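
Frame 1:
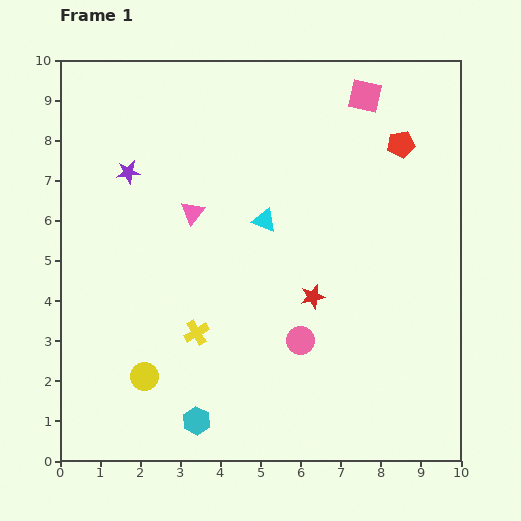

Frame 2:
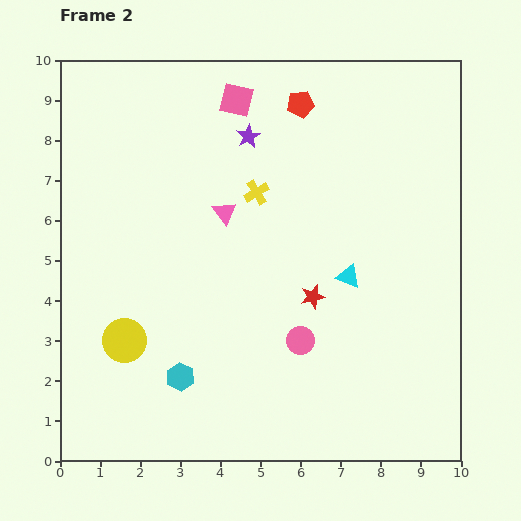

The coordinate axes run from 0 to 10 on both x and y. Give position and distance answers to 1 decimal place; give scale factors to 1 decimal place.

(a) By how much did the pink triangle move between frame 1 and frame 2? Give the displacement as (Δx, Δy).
(0.8, 0.0)

The pink triangle was at (3.3, 6.2) in frame 1 and (4.1, 6.2) in frame 2.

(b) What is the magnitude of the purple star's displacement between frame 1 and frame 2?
3.1

The purple star moved from (1.7, 7.2) to (4.7, 8.1), a distance of √(3.0² + 0.9²) ≈ 3.1.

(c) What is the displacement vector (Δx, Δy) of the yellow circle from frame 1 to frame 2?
(-0.5, 0.9)

The yellow circle was at (2.1, 2.1) in frame 1 and (1.6, 3.0) in frame 2.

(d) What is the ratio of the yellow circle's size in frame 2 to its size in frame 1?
1.5×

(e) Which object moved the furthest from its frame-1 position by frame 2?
the yellow cross

(moved 3.8; next 3.2)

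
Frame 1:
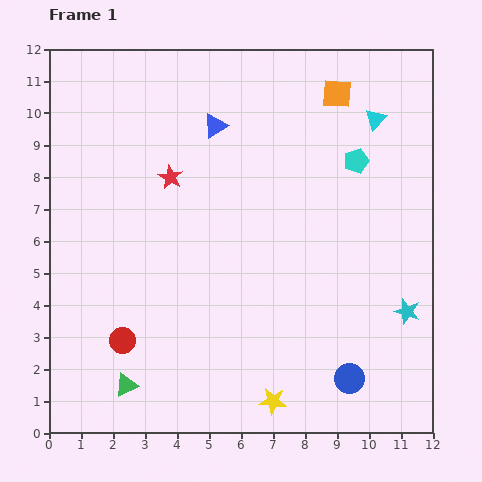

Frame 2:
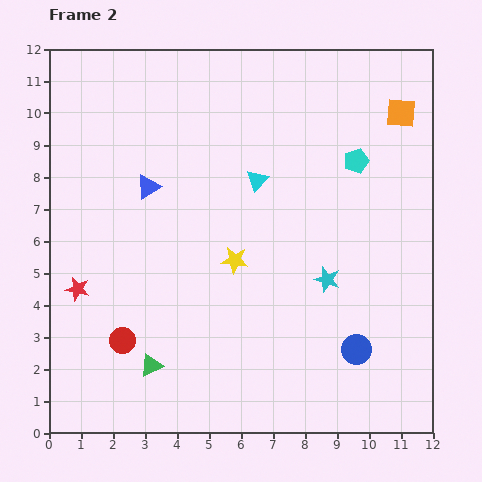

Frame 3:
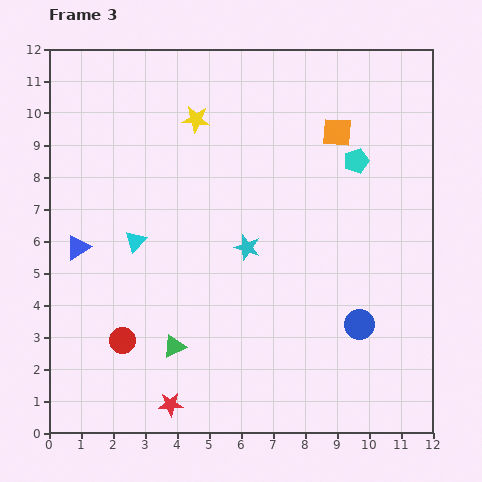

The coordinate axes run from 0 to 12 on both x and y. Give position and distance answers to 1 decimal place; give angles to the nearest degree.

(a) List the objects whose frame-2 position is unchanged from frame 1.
the cyan pentagon, the red circle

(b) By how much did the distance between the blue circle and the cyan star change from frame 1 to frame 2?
-0.4

Distance in frame 1: 2.8. Distance in frame 2: 2.4.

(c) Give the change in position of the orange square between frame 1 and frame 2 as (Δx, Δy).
(2.0, -0.6)

The orange square was at (9.0, 10.6) in frame 1 and (11.0, 10.0) in frame 2.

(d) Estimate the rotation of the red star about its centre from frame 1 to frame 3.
31° counter-clockwise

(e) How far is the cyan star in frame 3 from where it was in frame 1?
5.4

The cyan star moved from (11.2, 3.8) to (6.2, 5.8), a distance of √(5.0² + 2.0²) ≈ 5.4.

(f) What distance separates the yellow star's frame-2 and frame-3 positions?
4.6

The yellow star moved from (5.8, 5.4) to (4.6, 9.8), a distance of √(1.2² + 4.4²) ≈ 4.6.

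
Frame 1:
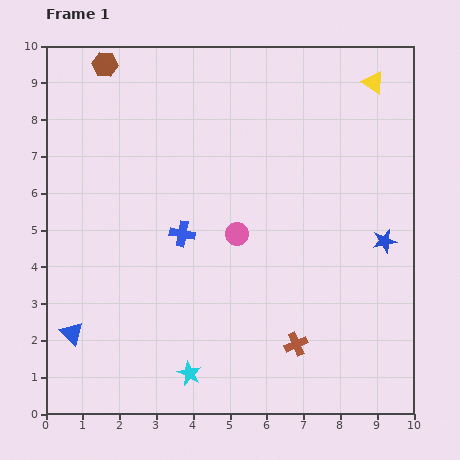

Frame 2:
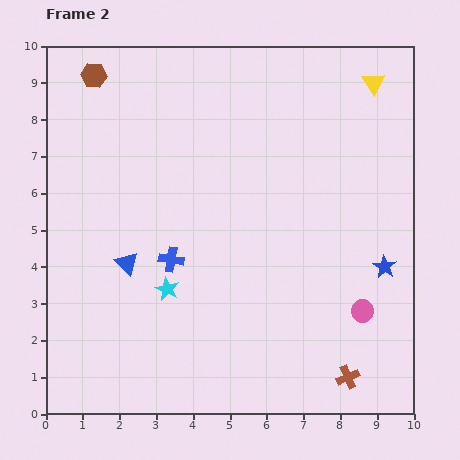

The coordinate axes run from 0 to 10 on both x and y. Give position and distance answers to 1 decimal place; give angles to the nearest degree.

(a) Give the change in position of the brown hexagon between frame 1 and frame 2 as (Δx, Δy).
(-0.3, -0.3)

The brown hexagon was at (1.6, 9.5) in frame 1 and (1.3, 9.2) in frame 2.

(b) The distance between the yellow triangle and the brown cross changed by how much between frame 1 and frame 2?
+0.6

Distance in frame 1: 7.4. Distance in frame 2: 8.0.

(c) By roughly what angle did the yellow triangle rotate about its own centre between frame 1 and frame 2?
24° clockwise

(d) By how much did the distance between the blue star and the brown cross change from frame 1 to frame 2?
-0.5

Distance in frame 1: 3.7. Distance in frame 2: 3.2.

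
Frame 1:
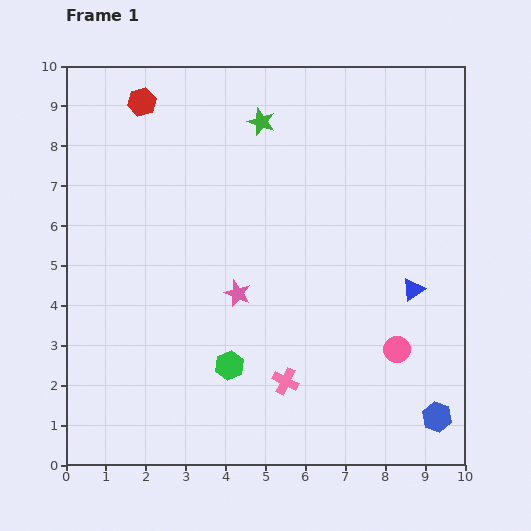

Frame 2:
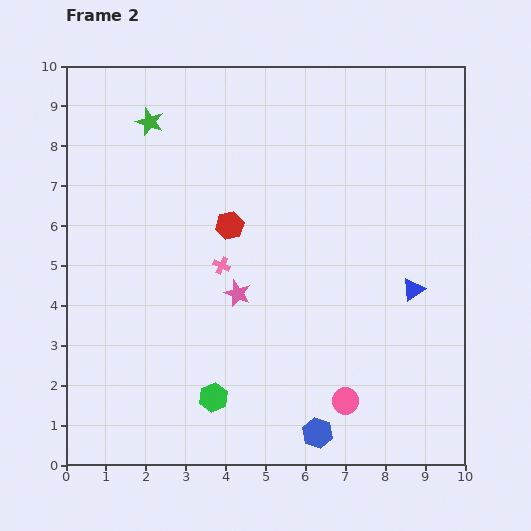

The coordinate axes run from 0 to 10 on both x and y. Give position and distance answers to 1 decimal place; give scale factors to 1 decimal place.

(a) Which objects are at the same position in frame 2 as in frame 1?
the pink star, the blue triangle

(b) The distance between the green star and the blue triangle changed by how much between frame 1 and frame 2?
+2.1

Distance in frame 1: 5.7. Distance in frame 2: 7.8.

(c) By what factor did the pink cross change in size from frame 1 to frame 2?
0.6×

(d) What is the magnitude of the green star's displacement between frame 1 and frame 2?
2.8

The green star moved from (4.9, 8.6) to (2.1, 8.6), a distance of √(2.8² + 0.0²) ≈ 2.8.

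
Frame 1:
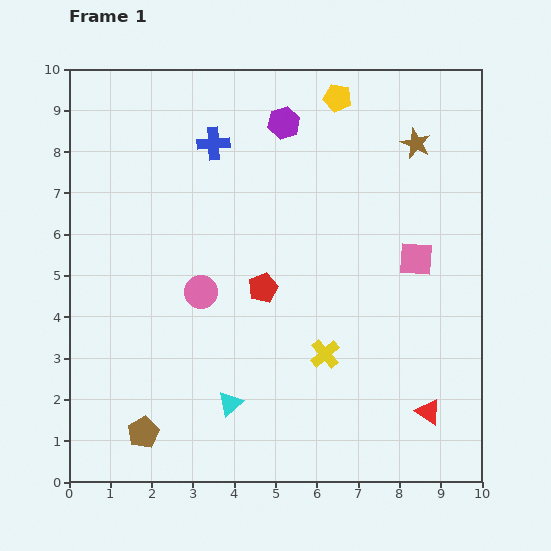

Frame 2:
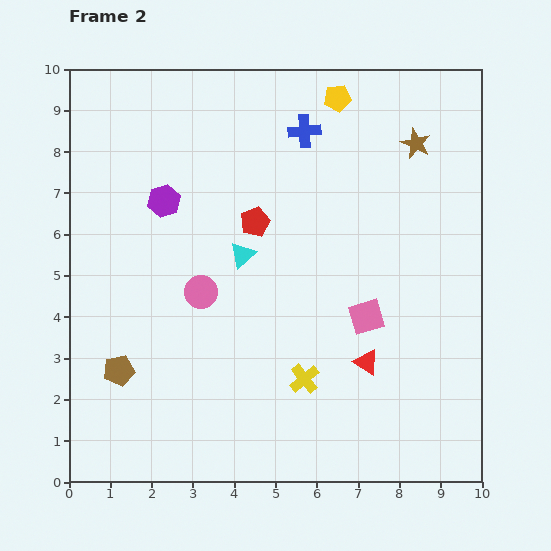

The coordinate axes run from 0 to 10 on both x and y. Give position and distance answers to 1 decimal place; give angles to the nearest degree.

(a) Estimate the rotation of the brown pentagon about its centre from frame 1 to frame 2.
17° clockwise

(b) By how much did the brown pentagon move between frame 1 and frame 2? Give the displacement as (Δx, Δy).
(-0.6, 1.5)

The brown pentagon was at (1.8, 1.2) in frame 1 and (1.2, 2.7) in frame 2.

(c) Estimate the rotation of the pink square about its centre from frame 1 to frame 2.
22° counter-clockwise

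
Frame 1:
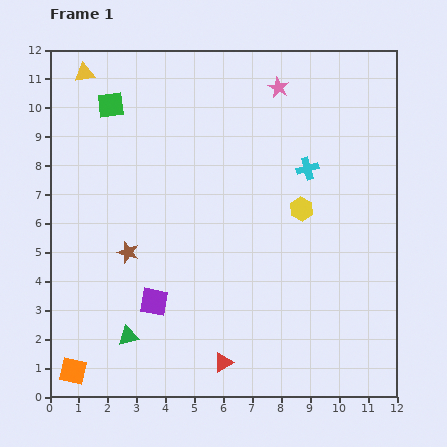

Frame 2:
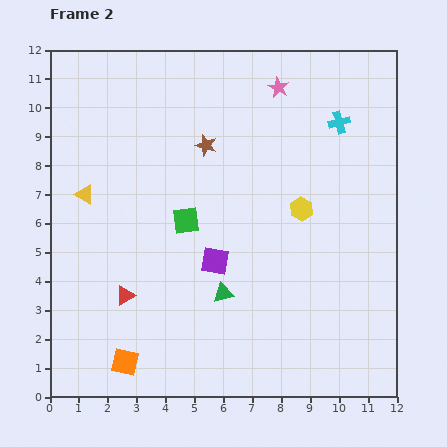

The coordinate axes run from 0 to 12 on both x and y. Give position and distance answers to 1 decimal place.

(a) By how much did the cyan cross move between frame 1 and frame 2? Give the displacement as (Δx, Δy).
(1.1, 1.6)

The cyan cross was at (8.9, 7.9) in frame 1 and (10.0, 9.5) in frame 2.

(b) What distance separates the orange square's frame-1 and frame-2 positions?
1.8

The orange square moved from (0.8, 0.9) to (2.6, 1.2), a distance of √(1.8² + 0.3²) ≈ 1.8.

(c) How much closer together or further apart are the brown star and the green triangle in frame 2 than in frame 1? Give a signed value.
+2.2

Distance in frame 1: 2.9. Distance in frame 2: 5.1.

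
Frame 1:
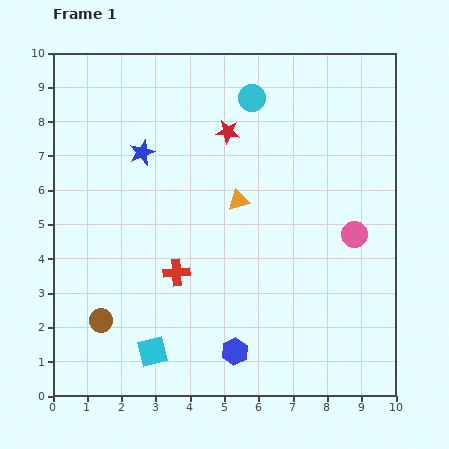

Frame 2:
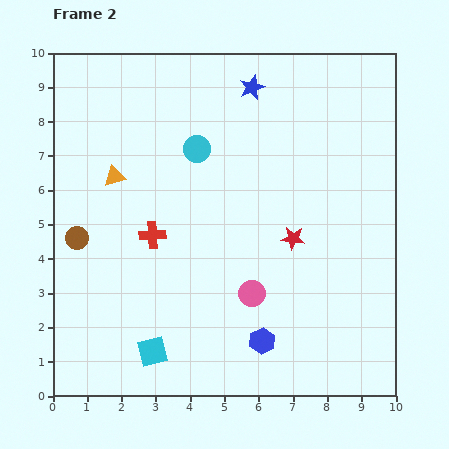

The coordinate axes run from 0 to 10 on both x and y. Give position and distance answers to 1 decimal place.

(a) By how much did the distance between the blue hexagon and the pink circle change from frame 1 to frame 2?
-3.5

Distance in frame 1: 4.9. Distance in frame 2: 1.4.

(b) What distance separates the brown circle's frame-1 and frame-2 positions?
2.5

The brown circle moved from (1.4, 2.2) to (0.7, 4.6), a distance of √(0.7² + 2.4²) ≈ 2.5.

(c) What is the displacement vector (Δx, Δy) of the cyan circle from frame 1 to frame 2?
(-1.6, -1.5)

The cyan circle was at (5.8, 8.7) in frame 1 and (4.2, 7.2) in frame 2.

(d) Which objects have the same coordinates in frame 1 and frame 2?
the cyan square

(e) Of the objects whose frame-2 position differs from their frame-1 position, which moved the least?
the blue hexagon

(moved 0.9)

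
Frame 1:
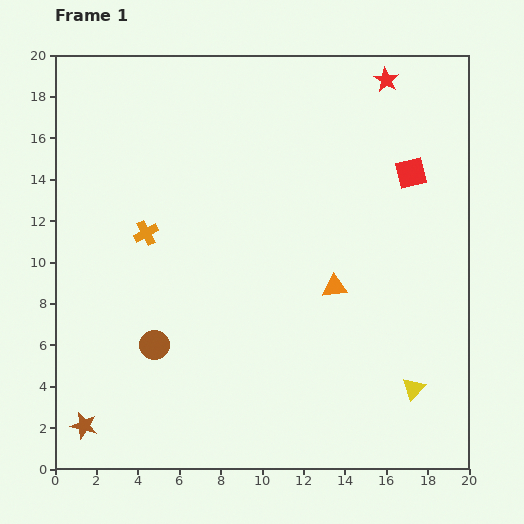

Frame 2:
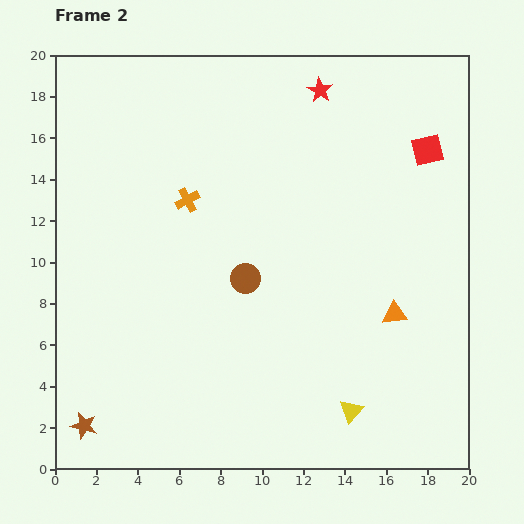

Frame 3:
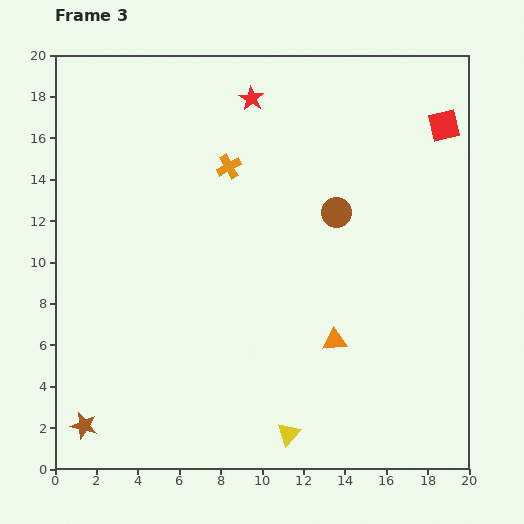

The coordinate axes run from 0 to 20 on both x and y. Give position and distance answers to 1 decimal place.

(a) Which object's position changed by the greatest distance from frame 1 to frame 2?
the brown circle

(moved 5.4; next 3.2)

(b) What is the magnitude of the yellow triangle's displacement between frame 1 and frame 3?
6.4

The yellow triangle moved from (17.3, 3.9) to (11.3, 1.7), a distance of √(6.0² + 2.2²) ≈ 6.4.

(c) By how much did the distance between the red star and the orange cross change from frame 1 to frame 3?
-10.3

Distance in frame 1: 13.8. Distance in frame 3: 3.5.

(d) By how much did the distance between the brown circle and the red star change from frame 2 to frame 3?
-2.9

Distance in frame 2: 9.8. Distance in frame 3: 6.9.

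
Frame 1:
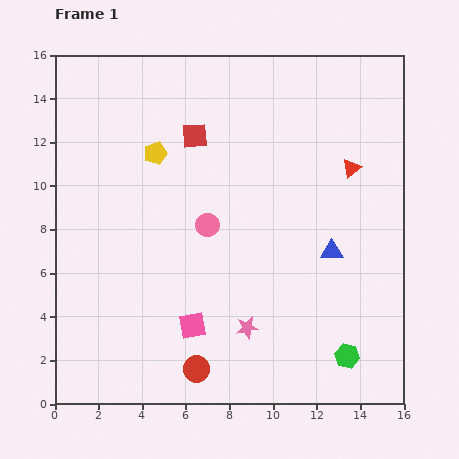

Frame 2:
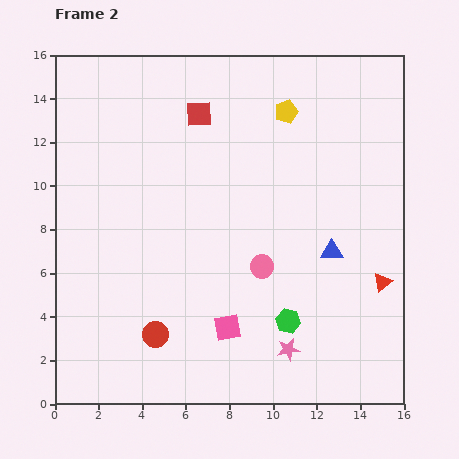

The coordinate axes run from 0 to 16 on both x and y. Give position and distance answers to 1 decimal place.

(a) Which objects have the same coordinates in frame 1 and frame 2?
the blue triangle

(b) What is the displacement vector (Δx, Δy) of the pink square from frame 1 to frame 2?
(1.6, -0.1)

The pink square was at (6.3, 3.6) in frame 1 and (7.9, 3.5) in frame 2.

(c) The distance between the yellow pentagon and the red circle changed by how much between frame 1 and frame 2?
+1.7

Distance in frame 1: 10.1. Distance in frame 2: 11.8.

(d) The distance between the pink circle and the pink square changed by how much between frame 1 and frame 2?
-1.5

Distance in frame 1: 4.7. Distance in frame 2: 3.2.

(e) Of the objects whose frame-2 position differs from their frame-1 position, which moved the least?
the red square

(moved 1.0)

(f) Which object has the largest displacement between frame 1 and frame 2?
the yellow pentagon

(moved 6.3; next 5.4)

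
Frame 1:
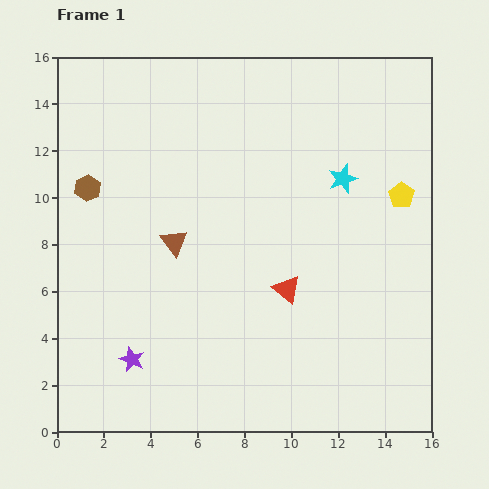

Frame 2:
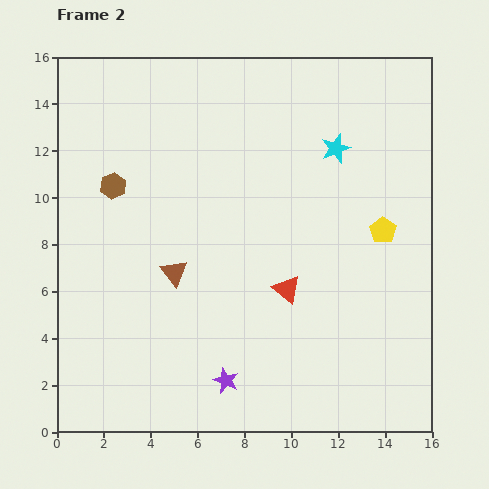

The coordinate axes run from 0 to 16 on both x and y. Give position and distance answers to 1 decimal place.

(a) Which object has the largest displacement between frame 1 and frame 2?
the purple star

(moved 4.1; next 1.7)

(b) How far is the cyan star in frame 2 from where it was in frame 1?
1.3

The cyan star moved from (12.2, 10.8) to (11.9, 12.1), a distance of √(0.3² + 1.3²) ≈ 1.3.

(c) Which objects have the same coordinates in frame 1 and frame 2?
the red triangle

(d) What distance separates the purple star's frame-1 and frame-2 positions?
4.1

The purple star moved from (3.2, 3.1) to (7.2, 2.2), a distance of √(4.0² + 0.9²) ≈ 4.1.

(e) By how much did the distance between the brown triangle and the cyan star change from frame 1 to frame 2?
+1.0

Distance in frame 1: 7.7. Distance in frame 2: 8.7.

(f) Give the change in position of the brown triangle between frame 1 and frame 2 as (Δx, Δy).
(0.0, -1.3)

The brown triangle was at (5.0, 8.1) in frame 1 and (5.0, 6.8) in frame 2.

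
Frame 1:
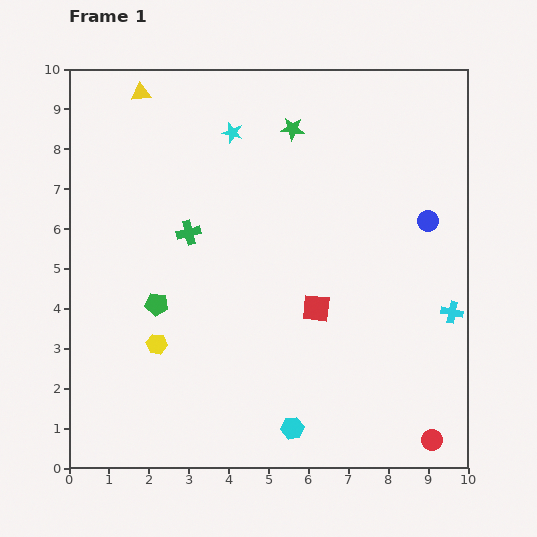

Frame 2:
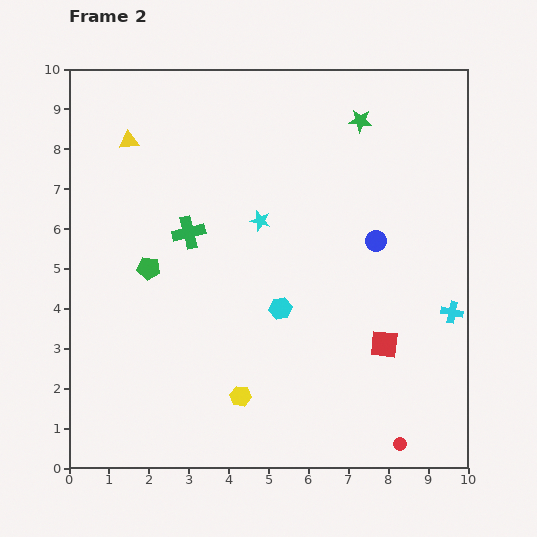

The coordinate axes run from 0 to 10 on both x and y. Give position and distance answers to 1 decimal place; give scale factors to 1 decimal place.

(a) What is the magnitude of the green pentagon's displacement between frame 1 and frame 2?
0.9

The green pentagon moved from (2.2, 4.1) to (2.0, 5.0), a distance of √(0.2² + 0.9²) ≈ 0.9.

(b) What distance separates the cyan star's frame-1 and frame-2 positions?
2.3

The cyan star moved from (4.1, 8.4) to (4.8, 6.2), a distance of √(0.7² + 2.2²) ≈ 2.3.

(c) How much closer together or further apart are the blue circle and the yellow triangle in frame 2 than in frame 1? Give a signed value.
-1.2

Distance in frame 1: 7.9. Distance in frame 2: 6.7.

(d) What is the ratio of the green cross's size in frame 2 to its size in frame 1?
1.3×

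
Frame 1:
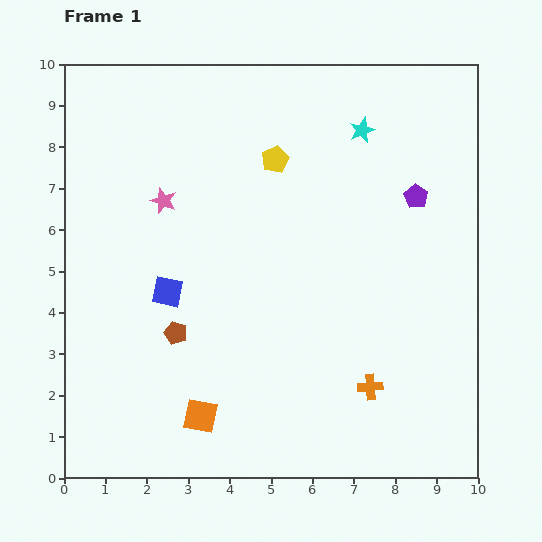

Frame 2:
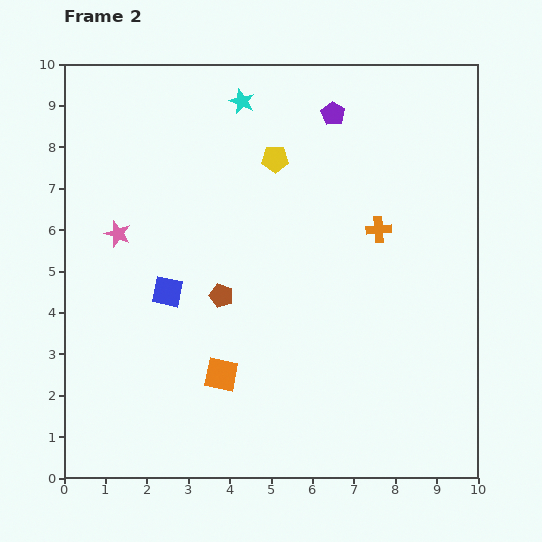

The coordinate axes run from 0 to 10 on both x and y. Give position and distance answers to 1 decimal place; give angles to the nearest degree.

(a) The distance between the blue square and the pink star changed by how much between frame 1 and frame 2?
-0.4

Distance in frame 1: 2.2. Distance in frame 2: 1.8.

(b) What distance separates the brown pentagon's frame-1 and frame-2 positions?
1.4

The brown pentagon moved from (2.7, 3.5) to (3.8, 4.4), a distance of √(1.1² + 0.9²) ≈ 1.4.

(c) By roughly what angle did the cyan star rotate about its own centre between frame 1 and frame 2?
27° counter-clockwise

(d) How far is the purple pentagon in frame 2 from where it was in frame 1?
2.8

The purple pentagon moved from (8.5, 6.8) to (6.5, 8.8), a distance of √(2.0² + 2.0²) ≈ 2.8.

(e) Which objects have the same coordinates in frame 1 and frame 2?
the blue square, the yellow pentagon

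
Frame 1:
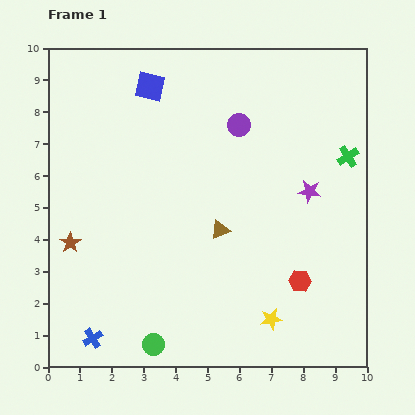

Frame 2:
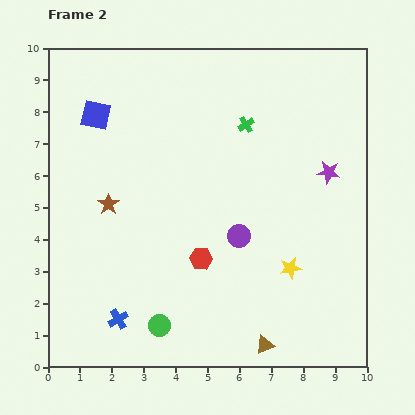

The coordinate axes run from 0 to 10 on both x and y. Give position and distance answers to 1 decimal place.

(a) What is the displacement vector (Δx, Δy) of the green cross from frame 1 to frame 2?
(-3.2, 1.0)

The green cross was at (9.4, 6.6) in frame 1 and (6.2, 7.6) in frame 2.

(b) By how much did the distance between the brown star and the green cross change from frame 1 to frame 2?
-4.1

Distance in frame 1: 9.1. Distance in frame 2: 5.0.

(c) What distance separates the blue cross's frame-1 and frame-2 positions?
1.0

The blue cross moved from (1.4, 0.9) to (2.2, 1.5), a distance of √(0.8² + 0.6²) ≈ 1.0.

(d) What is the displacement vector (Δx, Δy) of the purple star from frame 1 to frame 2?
(0.6, 0.6)

The purple star was at (8.2, 5.5) in frame 1 and (8.8, 6.1) in frame 2.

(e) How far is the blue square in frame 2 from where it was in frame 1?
1.9

The blue square moved from (3.2, 8.8) to (1.5, 7.9), a distance of √(1.7² + 0.9²) ≈ 1.9.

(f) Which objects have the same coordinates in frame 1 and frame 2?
none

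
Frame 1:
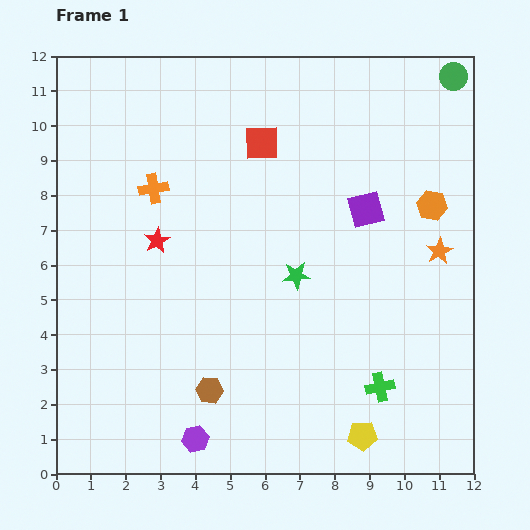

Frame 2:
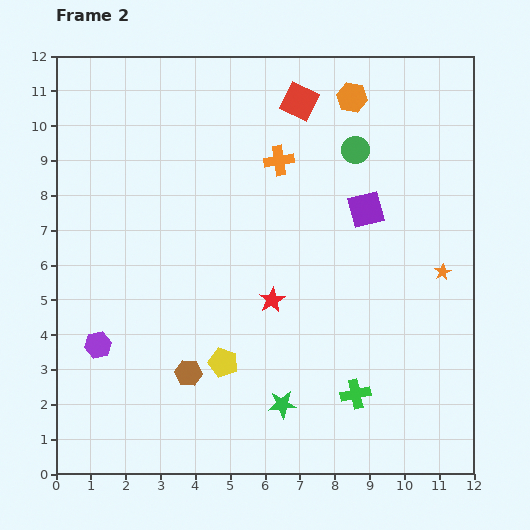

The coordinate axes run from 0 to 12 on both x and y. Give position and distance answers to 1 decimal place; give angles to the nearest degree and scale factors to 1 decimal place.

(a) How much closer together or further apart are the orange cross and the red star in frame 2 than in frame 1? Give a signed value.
+2.5

Distance in frame 1: 1.5. Distance in frame 2: 4.0.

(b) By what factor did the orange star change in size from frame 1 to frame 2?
0.6×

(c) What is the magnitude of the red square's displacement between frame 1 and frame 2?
1.6

The red square moved from (5.9, 9.5) to (7.0, 10.7), a distance of √(1.1² + 1.2²) ≈ 1.6.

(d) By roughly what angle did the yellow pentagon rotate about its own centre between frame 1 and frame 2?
20° clockwise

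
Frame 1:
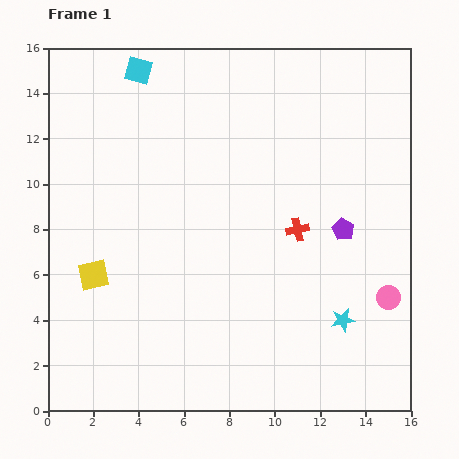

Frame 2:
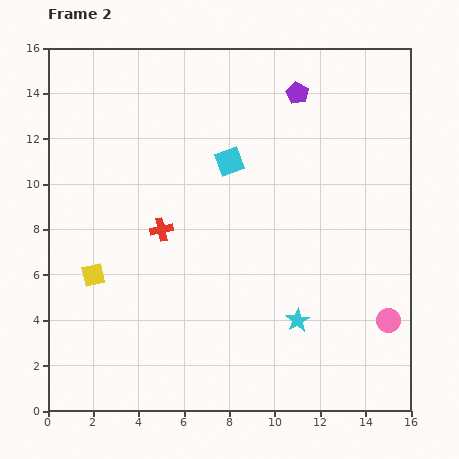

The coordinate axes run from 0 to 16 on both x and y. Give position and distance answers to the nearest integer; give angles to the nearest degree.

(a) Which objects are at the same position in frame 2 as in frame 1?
the yellow square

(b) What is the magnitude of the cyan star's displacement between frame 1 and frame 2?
2

The cyan star moved from (13, 4) to (11, 4), a distance of √(2² + 0²) ≈ 2.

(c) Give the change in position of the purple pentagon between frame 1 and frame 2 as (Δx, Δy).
(-2, 6)

The purple pentagon was at (13, 8) in frame 1 and (11, 14) in frame 2.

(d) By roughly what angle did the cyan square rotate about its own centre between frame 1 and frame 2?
36° counter-clockwise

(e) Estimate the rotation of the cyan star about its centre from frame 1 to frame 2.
20° counter-clockwise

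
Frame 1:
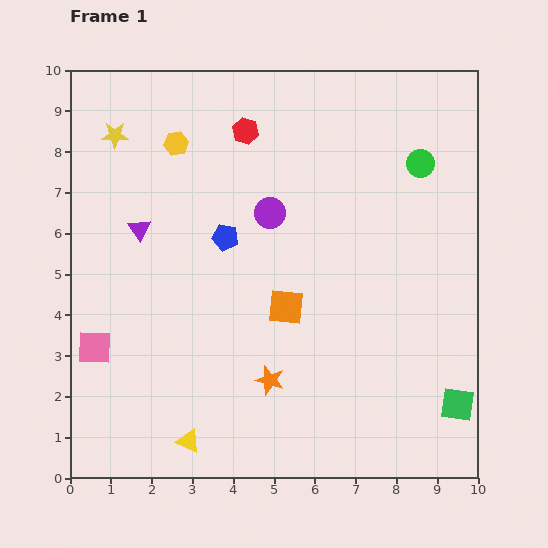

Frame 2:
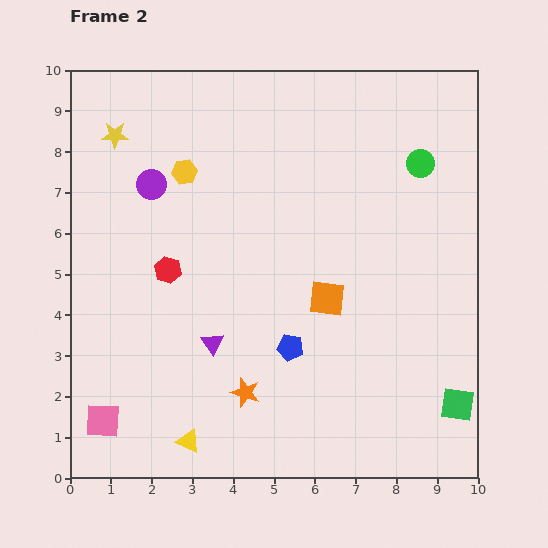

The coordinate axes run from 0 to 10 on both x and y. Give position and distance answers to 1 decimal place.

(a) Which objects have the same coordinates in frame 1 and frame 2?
the yellow star, the yellow triangle, the green square, the green circle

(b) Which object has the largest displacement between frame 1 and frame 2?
the red hexagon

(moved 3.9; next 3.3)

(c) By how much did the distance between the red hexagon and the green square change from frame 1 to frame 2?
-0.7

Distance in frame 1: 8.5. Distance in frame 2: 7.8.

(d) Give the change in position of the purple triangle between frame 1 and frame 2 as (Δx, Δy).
(1.8, -2.8)

The purple triangle was at (1.7, 6.1) in frame 1 and (3.5, 3.3) in frame 2.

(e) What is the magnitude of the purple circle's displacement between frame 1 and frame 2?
3.0

The purple circle moved from (4.9, 6.5) to (2.0, 7.2), a distance of √(2.9² + 0.7²) ≈ 3.0.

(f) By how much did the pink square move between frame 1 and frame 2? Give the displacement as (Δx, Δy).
(0.2, -1.8)

The pink square was at (0.6, 3.2) in frame 1 and (0.8, 1.4) in frame 2.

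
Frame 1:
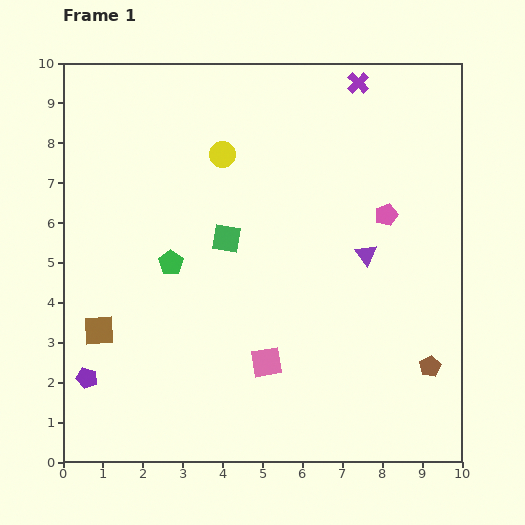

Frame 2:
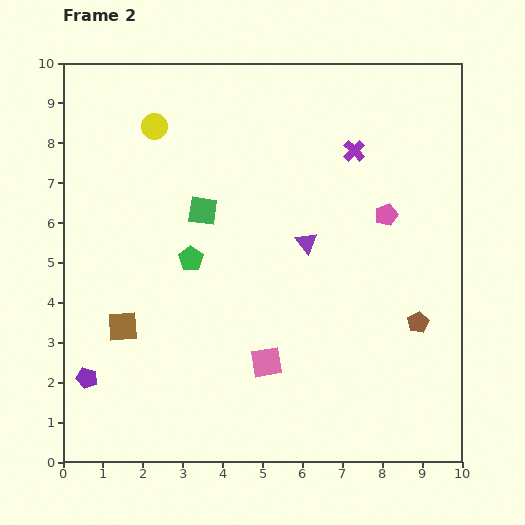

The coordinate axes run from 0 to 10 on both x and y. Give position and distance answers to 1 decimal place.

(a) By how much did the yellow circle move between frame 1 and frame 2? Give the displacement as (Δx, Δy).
(-1.7, 0.7)

The yellow circle was at (4.0, 7.7) in frame 1 and (2.3, 8.4) in frame 2.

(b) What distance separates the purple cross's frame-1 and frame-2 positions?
1.7

The purple cross moved from (7.4, 9.5) to (7.3, 7.8), a distance of √(0.1² + 1.7²) ≈ 1.7.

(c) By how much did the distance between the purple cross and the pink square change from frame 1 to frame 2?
-1.7

Distance in frame 1: 7.4. Distance in frame 2: 5.7.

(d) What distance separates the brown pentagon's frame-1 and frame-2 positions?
1.1

The brown pentagon moved from (9.2, 2.4) to (8.9, 3.5), a distance of √(0.3² + 1.1²) ≈ 1.1.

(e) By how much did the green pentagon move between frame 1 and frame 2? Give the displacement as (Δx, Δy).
(0.5, 0.1)

The green pentagon was at (2.7, 5.0) in frame 1 and (3.2, 5.1) in frame 2.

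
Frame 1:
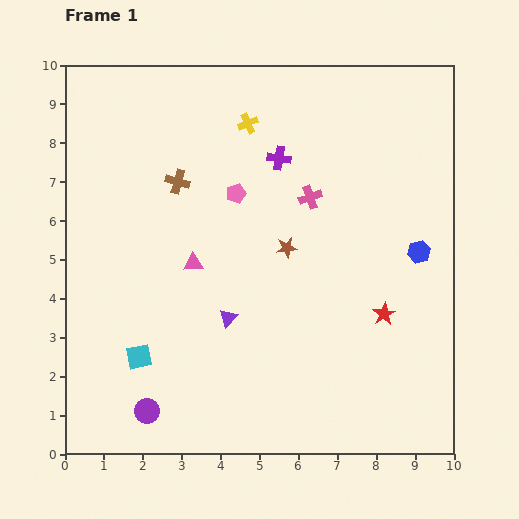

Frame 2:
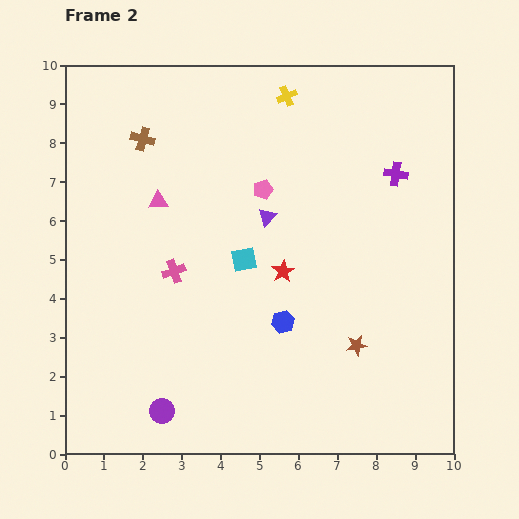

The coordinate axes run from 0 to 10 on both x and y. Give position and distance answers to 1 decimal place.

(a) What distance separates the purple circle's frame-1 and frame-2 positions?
0.4

The purple circle moved from (2.1, 1.1) to (2.5, 1.1), a distance of √(0.4² + 0.0²) ≈ 0.4.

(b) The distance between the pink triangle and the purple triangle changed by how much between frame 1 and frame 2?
+1.1

Distance in frame 1: 1.7. Distance in frame 2: 2.8.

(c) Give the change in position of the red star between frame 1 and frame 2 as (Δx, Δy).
(-2.6, 1.1)

The red star was at (8.2, 3.6) in frame 1 and (5.6, 4.7) in frame 2.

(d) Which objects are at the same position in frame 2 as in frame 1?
none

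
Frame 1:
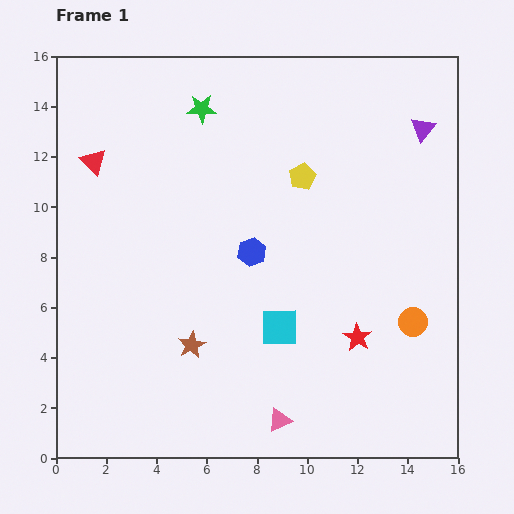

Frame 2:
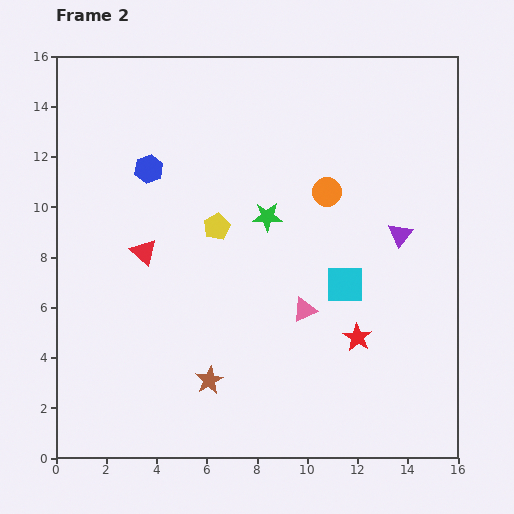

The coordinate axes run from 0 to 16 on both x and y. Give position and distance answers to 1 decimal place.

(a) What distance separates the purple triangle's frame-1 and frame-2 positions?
4.3

The purple triangle moved from (14.6, 13.1) to (13.7, 8.9), a distance of √(0.9² + 4.2²) ≈ 4.3.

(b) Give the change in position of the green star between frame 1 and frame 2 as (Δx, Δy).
(2.6, -4.3)

The green star was at (5.8, 13.9) in frame 1 and (8.4, 9.6) in frame 2.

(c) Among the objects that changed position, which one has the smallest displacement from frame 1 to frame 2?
the brown star

(moved 1.6)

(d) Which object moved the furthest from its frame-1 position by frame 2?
the orange circle

(moved 6.2; next 5.3)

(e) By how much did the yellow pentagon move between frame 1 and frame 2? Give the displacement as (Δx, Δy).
(-3.4, -2.0)

The yellow pentagon was at (9.8, 11.2) in frame 1 and (6.4, 9.2) in frame 2.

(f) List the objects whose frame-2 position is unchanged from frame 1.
the red star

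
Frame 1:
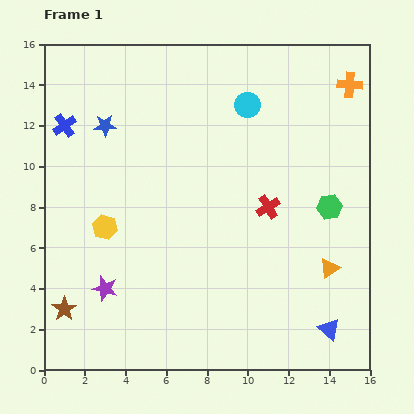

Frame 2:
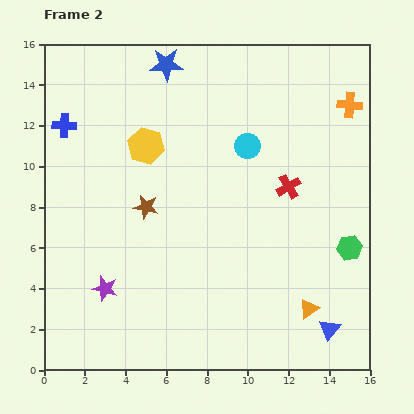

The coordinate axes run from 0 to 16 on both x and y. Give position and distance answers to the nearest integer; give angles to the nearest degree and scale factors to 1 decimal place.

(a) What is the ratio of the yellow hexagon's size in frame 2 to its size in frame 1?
1.5×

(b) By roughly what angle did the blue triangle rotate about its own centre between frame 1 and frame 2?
27° clockwise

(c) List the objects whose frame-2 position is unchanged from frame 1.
the purple star, the blue cross, the blue triangle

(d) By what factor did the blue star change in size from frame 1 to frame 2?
1.5×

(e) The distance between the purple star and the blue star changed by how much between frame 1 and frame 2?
+3

Distance in frame 1: 8. Distance in frame 2: 11.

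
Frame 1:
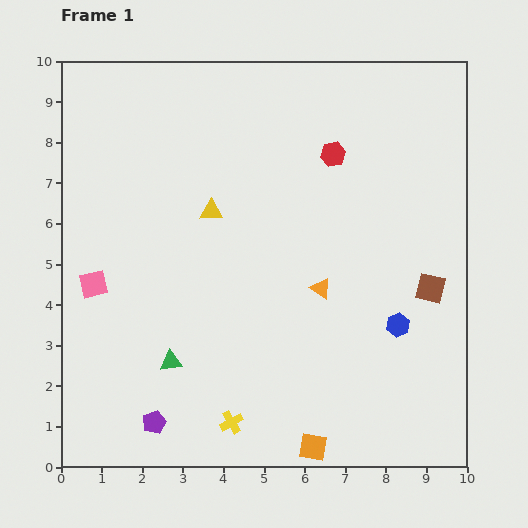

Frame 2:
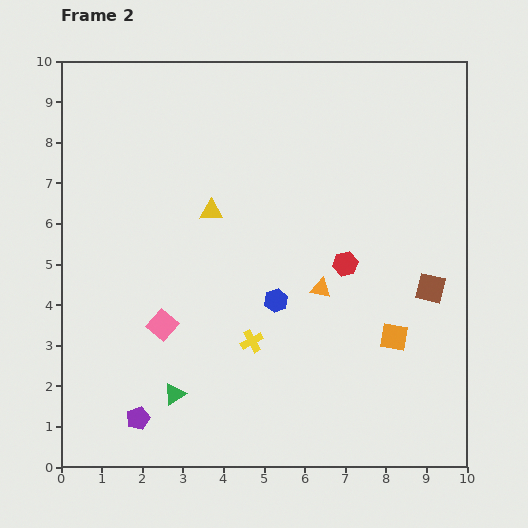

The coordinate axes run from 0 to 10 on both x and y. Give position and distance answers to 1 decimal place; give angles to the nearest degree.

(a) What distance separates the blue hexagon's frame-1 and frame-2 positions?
3.1

The blue hexagon moved from (8.3, 3.5) to (5.3, 4.1), a distance of √(3.0² + 0.6²) ≈ 3.1.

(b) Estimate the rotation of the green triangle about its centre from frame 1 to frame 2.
26° counter-clockwise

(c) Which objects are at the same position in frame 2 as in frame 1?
the brown square, the orange triangle, the yellow triangle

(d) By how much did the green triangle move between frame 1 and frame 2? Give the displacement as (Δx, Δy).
(0.1, -0.8)

The green triangle was at (2.7, 2.6) in frame 1 and (2.8, 1.8) in frame 2.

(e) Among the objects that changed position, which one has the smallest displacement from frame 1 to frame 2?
the purple pentagon

(moved 0.4)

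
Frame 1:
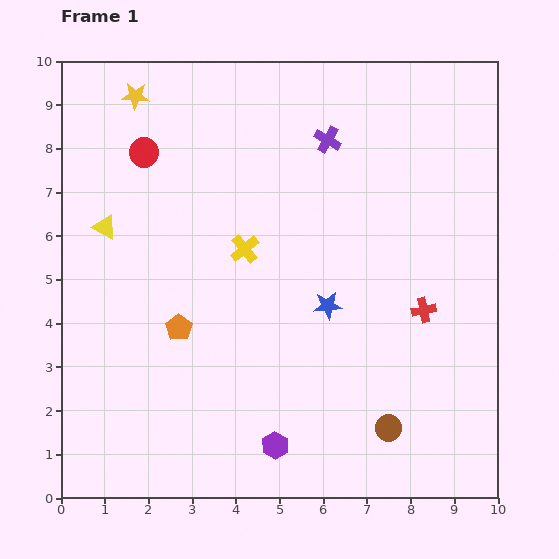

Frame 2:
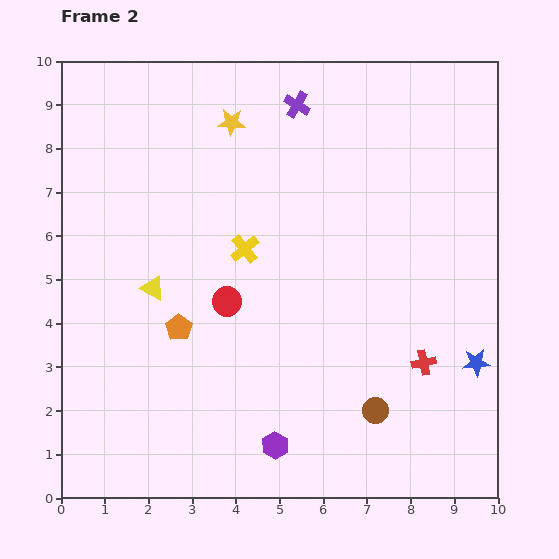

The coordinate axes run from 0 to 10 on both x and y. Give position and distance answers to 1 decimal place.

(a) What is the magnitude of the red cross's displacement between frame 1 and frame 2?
1.2

The red cross moved from (8.3, 4.3) to (8.3, 3.1), a distance of √(0.0² + 1.2²) ≈ 1.2.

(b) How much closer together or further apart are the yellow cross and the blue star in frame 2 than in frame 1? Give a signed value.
+3.6

Distance in frame 1: 2.3. Distance in frame 2: 5.9.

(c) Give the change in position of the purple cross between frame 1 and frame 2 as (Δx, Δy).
(-0.7, 0.8)

The purple cross was at (6.1, 8.2) in frame 1 and (5.4, 9.0) in frame 2.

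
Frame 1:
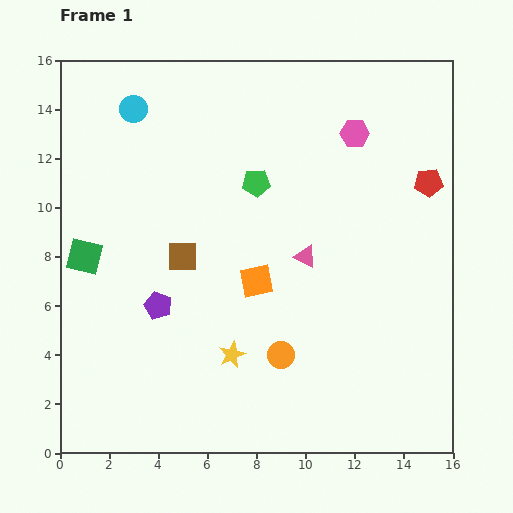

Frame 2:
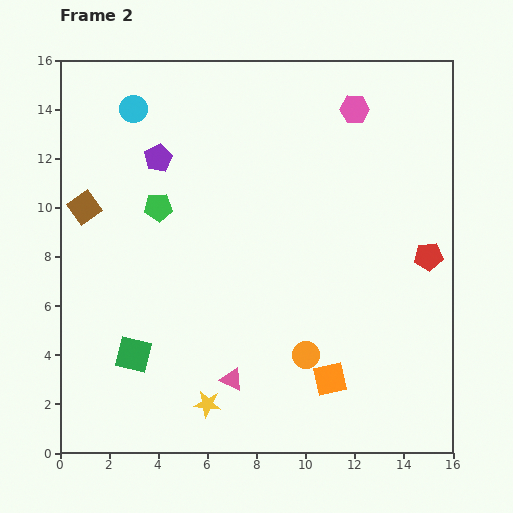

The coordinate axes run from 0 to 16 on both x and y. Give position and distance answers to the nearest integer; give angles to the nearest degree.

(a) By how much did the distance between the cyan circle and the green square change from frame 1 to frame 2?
+4

Distance in frame 1: 6. Distance in frame 2: 10.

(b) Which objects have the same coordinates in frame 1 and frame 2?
the cyan circle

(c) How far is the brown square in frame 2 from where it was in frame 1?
4

The brown square moved from (5, 8) to (1, 10), a distance of √(4² + 2²) ≈ 4.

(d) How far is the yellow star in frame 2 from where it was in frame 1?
2

The yellow star moved from (7, 4) to (6, 2), a distance of √(1² + 2²) ≈ 2.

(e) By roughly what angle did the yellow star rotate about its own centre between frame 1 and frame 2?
31° clockwise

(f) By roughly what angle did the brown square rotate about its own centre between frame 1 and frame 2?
35° counter-clockwise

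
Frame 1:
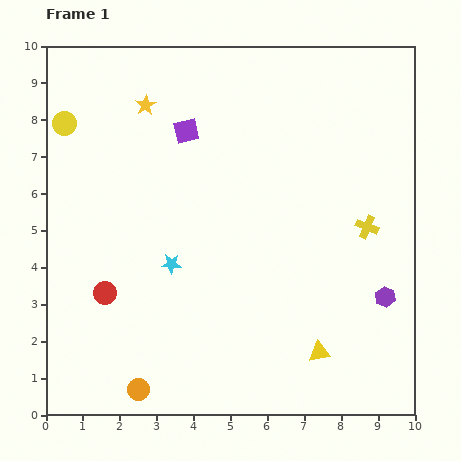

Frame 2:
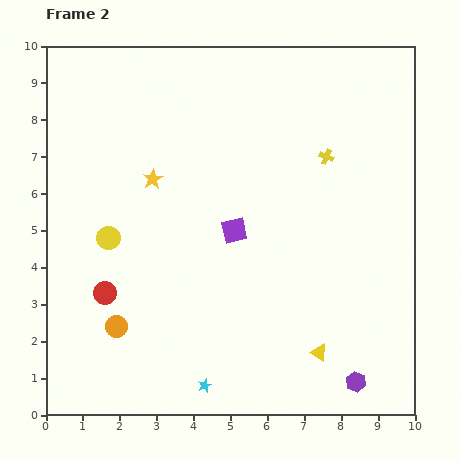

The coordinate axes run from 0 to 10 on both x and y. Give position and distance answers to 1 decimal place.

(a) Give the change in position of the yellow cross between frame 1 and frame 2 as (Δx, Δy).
(-1.1, 1.9)

The yellow cross was at (8.7, 5.1) in frame 1 and (7.6, 7.0) in frame 2.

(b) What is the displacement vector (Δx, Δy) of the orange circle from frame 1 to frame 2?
(-0.6, 1.7)

The orange circle was at (2.5, 0.7) in frame 1 and (1.9, 2.4) in frame 2.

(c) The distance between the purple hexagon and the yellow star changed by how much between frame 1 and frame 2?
-0.5

Distance in frame 1: 8.3. Distance in frame 2: 7.8.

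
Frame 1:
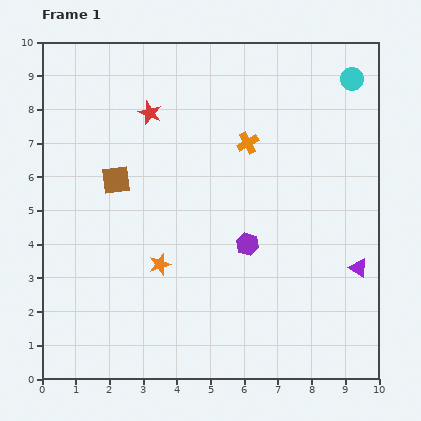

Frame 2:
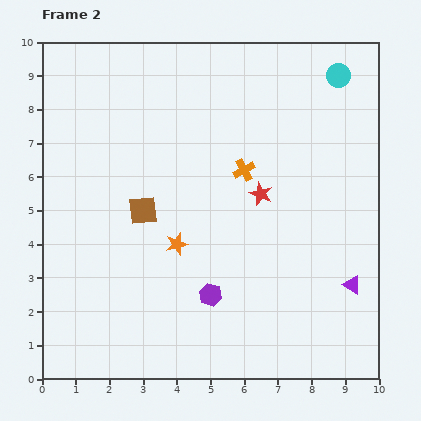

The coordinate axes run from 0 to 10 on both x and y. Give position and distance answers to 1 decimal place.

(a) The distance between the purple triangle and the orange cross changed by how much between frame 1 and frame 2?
-0.3

Distance in frame 1: 5.0. Distance in frame 2: 4.7.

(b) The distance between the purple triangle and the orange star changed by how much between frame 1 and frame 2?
-0.6

Distance in frame 1: 5.9. Distance in frame 2: 5.3.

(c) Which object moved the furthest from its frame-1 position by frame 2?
the red star

(moved 4.1; next 1.9)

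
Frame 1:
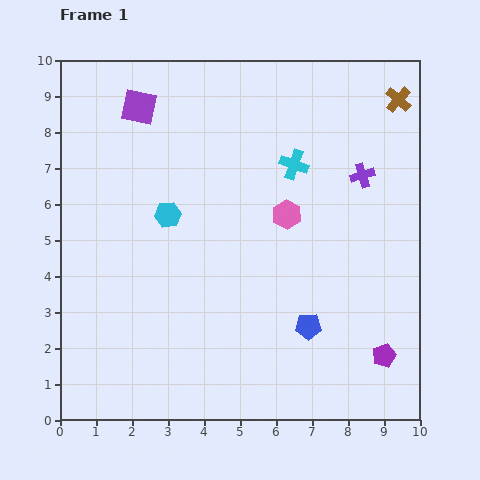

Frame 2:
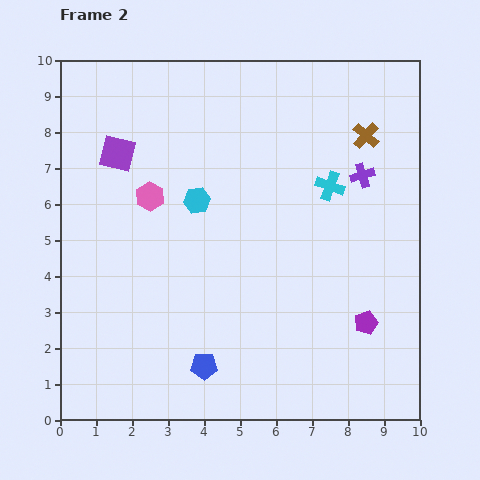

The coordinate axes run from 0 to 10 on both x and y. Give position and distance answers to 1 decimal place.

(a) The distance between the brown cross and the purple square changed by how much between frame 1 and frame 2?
-0.3

Distance in frame 1: 7.2. Distance in frame 2: 6.9.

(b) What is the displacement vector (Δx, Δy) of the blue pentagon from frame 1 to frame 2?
(-2.9, -1.1)

The blue pentagon was at (6.9, 2.6) in frame 1 and (4.0, 1.5) in frame 2.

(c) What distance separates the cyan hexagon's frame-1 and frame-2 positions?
0.9

The cyan hexagon moved from (3.0, 5.7) to (3.8, 6.1), a distance of √(0.8² + 0.4²) ≈ 0.9.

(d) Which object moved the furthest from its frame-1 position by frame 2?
the pink hexagon

(moved 3.8; next 3.1)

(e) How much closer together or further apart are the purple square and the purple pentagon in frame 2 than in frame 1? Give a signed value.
-1.4

Distance in frame 1: 9.7. Distance in frame 2: 8.3.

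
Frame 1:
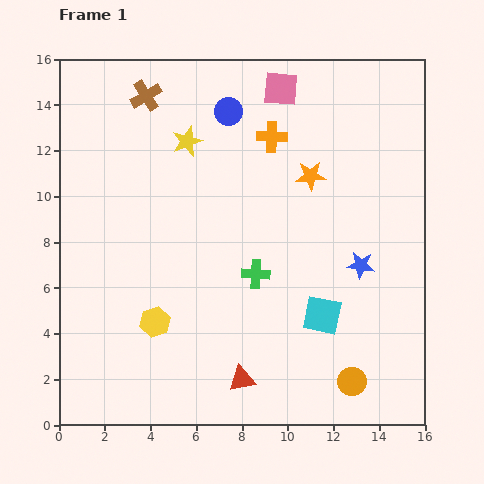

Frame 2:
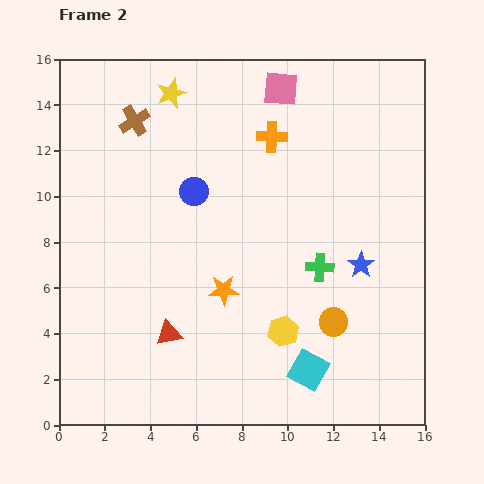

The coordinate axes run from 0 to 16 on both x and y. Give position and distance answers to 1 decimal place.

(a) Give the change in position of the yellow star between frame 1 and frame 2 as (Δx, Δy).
(-0.7, 2.1)

The yellow star was at (5.6, 12.4) in frame 1 and (4.9, 14.5) in frame 2.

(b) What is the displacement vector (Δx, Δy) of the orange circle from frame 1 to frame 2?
(-0.8, 2.6)

The orange circle was at (12.8, 1.9) in frame 1 and (12.0, 4.5) in frame 2.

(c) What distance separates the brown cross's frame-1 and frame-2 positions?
1.2

The brown cross moved from (3.8, 14.4) to (3.3, 13.3), a distance of √(0.5² + 1.1²) ≈ 1.2.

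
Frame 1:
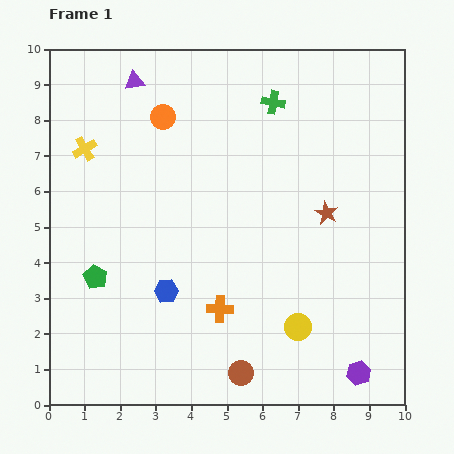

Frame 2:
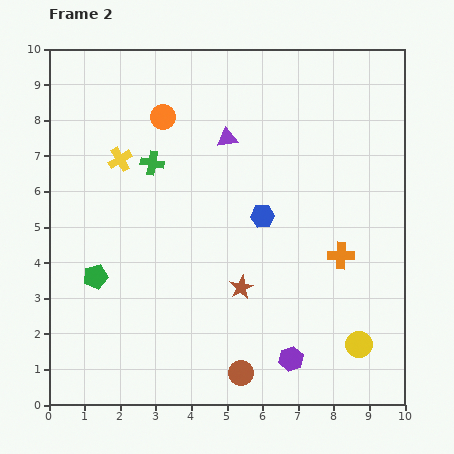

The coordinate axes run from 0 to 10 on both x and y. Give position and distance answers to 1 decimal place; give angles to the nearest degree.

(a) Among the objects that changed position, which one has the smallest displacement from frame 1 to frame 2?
the yellow cross

(moved 1.0)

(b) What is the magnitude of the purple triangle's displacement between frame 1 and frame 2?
3.1

The purple triangle moved from (2.4, 9.1) to (5.0, 7.5), a distance of √(2.6² + 1.6²) ≈ 3.1.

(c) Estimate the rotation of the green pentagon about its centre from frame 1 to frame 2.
29° clockwise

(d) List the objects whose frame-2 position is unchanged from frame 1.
the brown circle, the orange circle, the green pentagon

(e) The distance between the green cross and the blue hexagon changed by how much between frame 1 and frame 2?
-2.7

Distance in frame 1: 6.1. Distance in frame 2: 3.4.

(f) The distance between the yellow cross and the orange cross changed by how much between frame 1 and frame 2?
+0.9

Distance in frame 1: 5.9. Distance in frame 2: 6.8.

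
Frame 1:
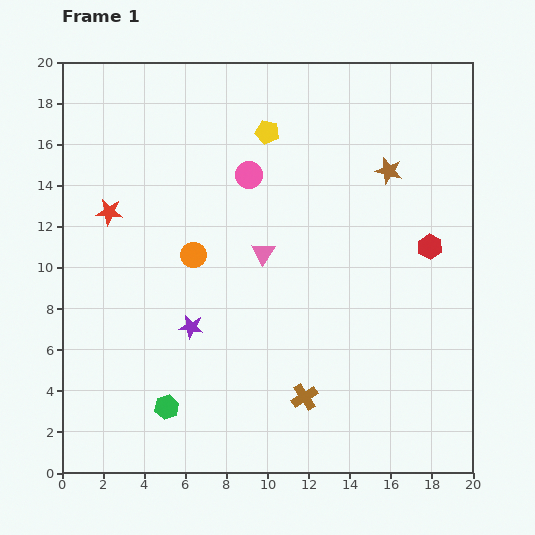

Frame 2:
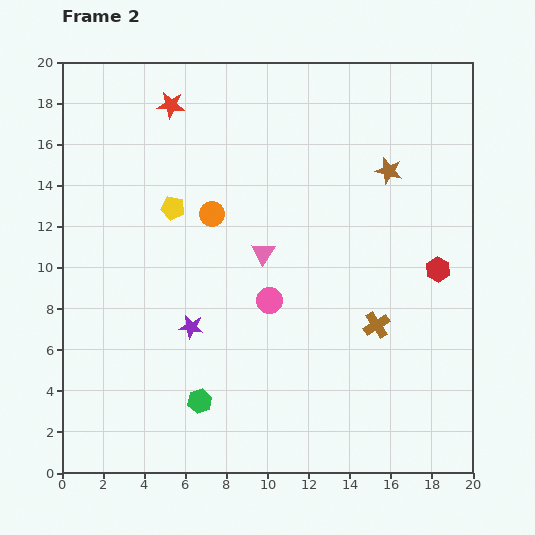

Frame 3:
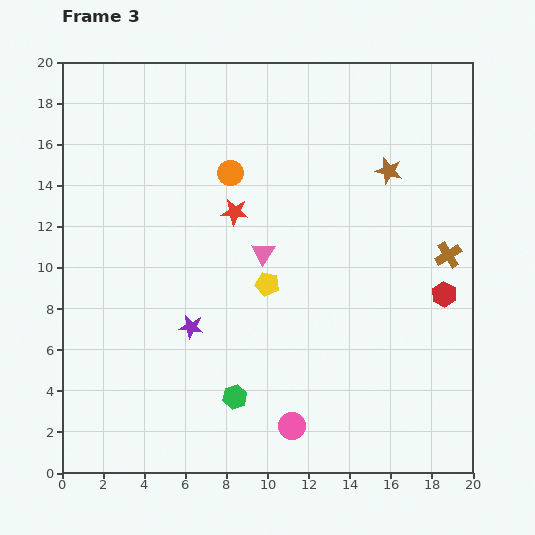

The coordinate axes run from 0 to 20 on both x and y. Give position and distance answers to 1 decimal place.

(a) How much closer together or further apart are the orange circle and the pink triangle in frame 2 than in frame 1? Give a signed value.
-0.3

Distance in frame 1: 3.4. Distance in frame 2: 3.1.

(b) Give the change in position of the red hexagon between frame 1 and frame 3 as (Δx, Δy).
(0.7, -2.3)

The red hexagon was at (17.9, 11.0) in frame 1 and (18.6, 8.7) in frame 3.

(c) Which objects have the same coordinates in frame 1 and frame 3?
the purple star, the pink triangle, the brown star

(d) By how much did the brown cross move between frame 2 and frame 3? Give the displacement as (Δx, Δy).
(3.5, 3.4)

The brown cross was at (15.3, 7.2) in frame 2 and (18.8, 10.6) in frame 3.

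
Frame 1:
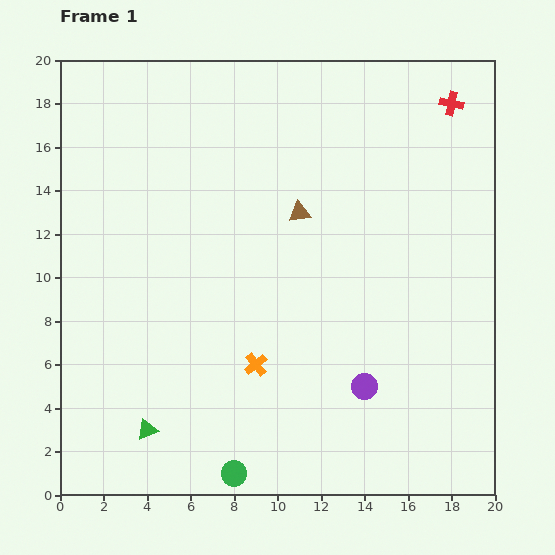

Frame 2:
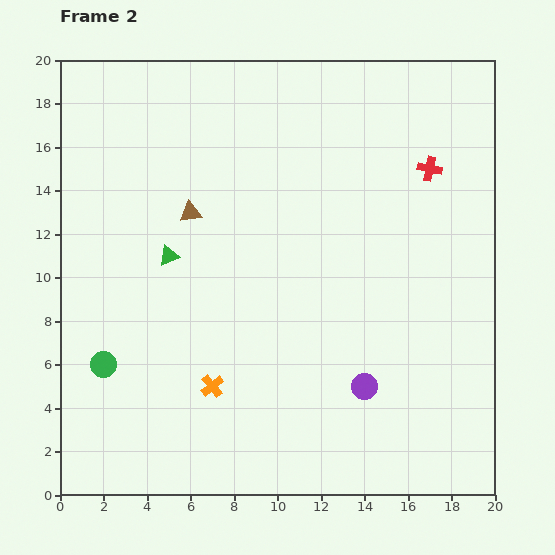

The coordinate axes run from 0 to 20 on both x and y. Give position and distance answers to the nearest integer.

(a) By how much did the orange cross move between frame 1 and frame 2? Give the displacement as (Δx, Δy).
(-2, -1)

The orange cross was at (9, 6) in frame 1 and (7, 5) in frame 2.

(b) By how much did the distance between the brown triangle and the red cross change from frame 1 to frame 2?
+2

Distance in frame 1: 9. Distance in frame 2: 11.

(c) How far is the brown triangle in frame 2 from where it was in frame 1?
5

The brown triangle moved from (11, 13) to (6, 13), a distance of √(5² + 0²) ≈ 5.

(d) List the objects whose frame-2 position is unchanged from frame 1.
the purple circle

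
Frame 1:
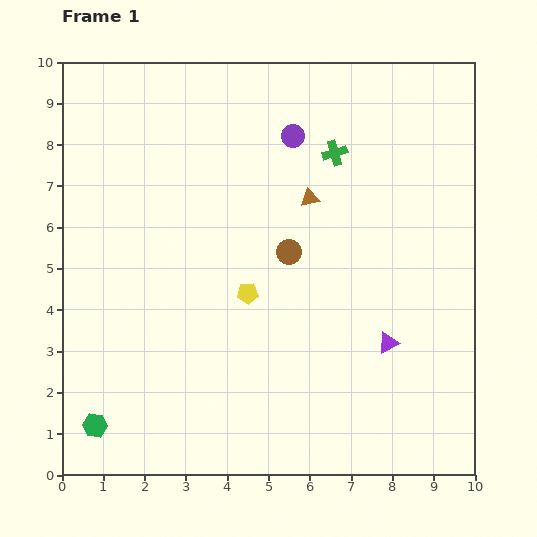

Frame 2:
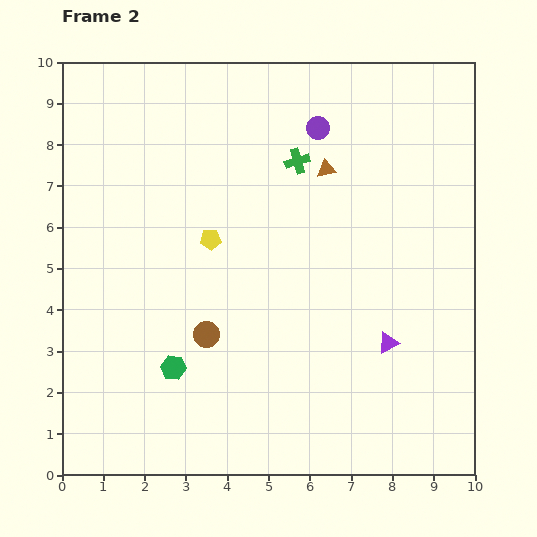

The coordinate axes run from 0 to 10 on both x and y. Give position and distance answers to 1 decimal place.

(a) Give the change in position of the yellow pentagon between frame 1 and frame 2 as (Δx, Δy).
(-0.9, 1.3)

The yellow pentagon was at (4.5, 4.4) in frame 1 and (3.6, 5.7) in frame 2.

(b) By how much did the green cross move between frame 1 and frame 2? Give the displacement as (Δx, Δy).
(-0.9, -0.2)

The green cross was at (6.6, 7.8) in frame 1 and (5.7, 7.6) in frame 2.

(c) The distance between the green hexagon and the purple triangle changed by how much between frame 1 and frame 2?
-2.2

Distance in frame 1: 7.4. Distance in frame 2: 5.2.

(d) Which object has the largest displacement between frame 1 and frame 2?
the brown circle

(moved 2.8; next 2.4)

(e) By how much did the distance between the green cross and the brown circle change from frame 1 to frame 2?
+2.1

Distance in frame 1: 2.6. Distance in frame 2: 4.7.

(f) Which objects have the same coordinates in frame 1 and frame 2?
the purple triangle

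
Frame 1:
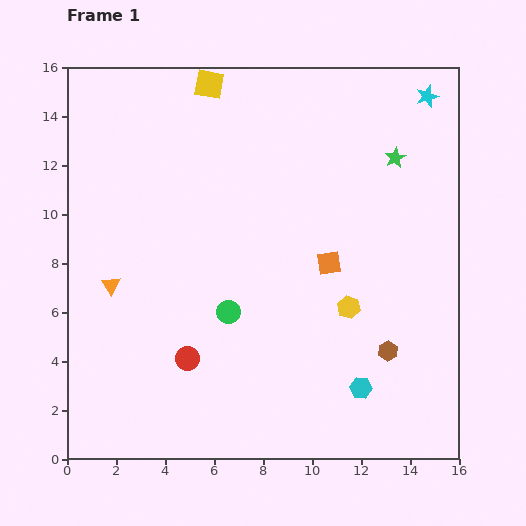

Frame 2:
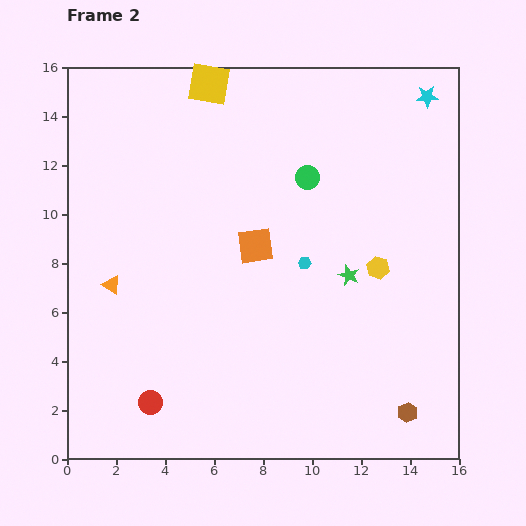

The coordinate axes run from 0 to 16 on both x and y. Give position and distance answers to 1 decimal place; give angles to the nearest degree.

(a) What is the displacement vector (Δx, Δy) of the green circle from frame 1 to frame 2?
(3.2, 5.5)

The green circle was at (6.6, 6.0) in frame 1 and (9.8, 11.5) in frame 2.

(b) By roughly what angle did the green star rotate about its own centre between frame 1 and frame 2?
21° counter-clockwise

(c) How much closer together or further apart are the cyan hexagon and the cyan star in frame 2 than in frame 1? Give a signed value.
-3.8

Distance in frame 1: 12.2. Distance in frame 2: 8.4.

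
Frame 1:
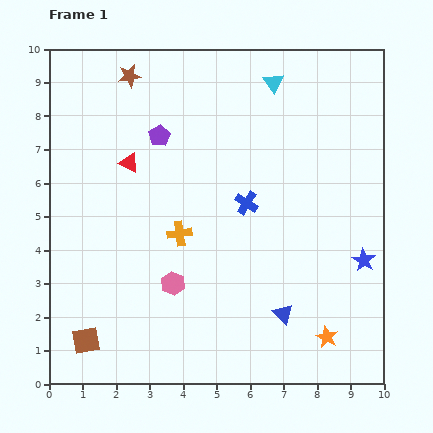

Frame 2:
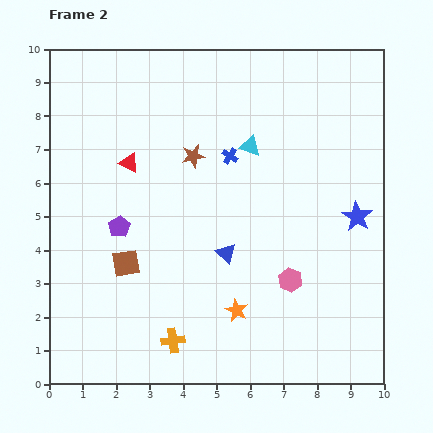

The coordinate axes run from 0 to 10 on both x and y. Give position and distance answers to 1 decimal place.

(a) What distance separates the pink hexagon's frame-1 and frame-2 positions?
3.5

The pink hexagon moved from (3.7, 3.0) to (7.2, 3.1), a distance of √(3.5² + 0.1²) ≈ 3.5.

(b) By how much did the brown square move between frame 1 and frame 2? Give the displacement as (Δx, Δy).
(1.2, 2.3)

The brown square was at (1.1, 1.3) in frame 1 and (2.3, 3.6) in frame 2.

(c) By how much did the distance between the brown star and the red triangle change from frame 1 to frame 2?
-0.7

Distance in frame 1: 2.6. Distance in frame 2: 1.9.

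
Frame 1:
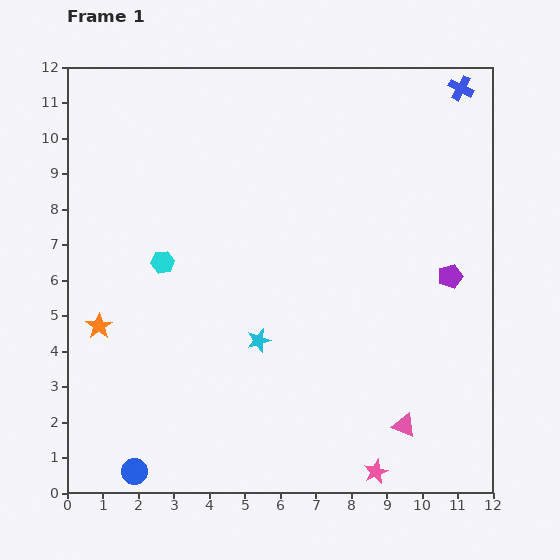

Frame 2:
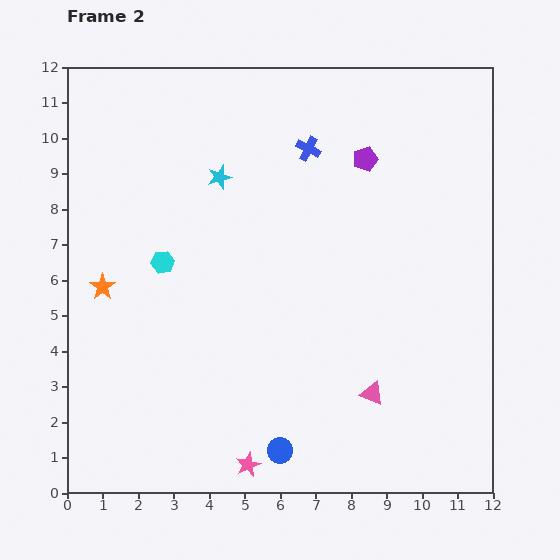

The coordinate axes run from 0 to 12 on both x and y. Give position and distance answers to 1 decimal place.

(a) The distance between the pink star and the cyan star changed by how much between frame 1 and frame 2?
+3.1

Distance in frame 1: 5.0. Distance in frame 2: 8.1.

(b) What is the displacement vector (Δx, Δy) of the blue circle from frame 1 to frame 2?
(4.1, 0.6)

The blue circle was at (1.9, 0.6) in frame 1 and (6.0, 1.2) in frame 2.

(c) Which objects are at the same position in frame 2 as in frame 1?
the cyan hexagon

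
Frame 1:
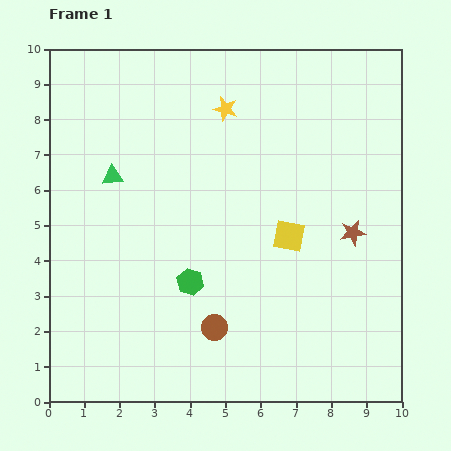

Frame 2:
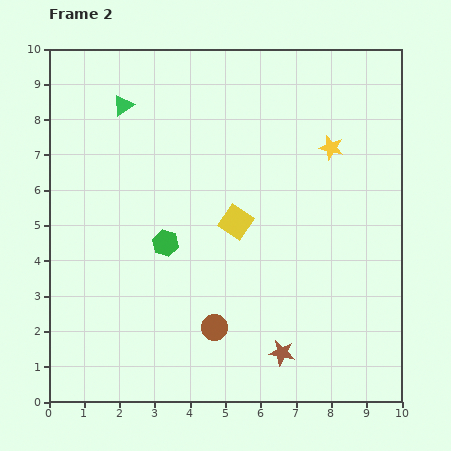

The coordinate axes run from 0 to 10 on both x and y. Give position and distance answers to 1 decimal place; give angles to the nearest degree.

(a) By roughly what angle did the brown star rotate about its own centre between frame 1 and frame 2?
21° clockwise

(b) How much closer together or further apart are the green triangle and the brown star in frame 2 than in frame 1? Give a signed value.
+1.3

Distance in frame 1: 7.0. Distance in frame 2: 8.3.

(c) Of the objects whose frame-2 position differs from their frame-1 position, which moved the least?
the green hexagon

(moved 1.3)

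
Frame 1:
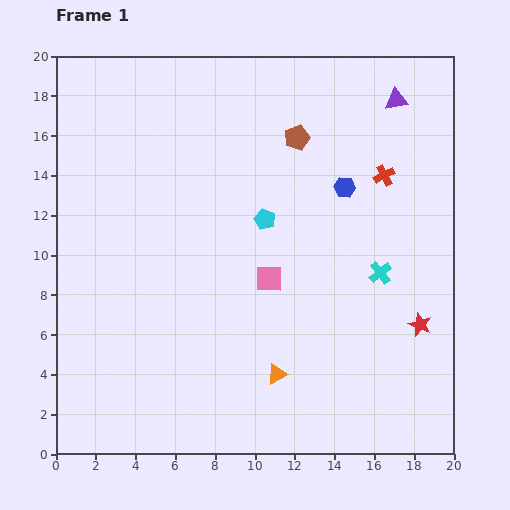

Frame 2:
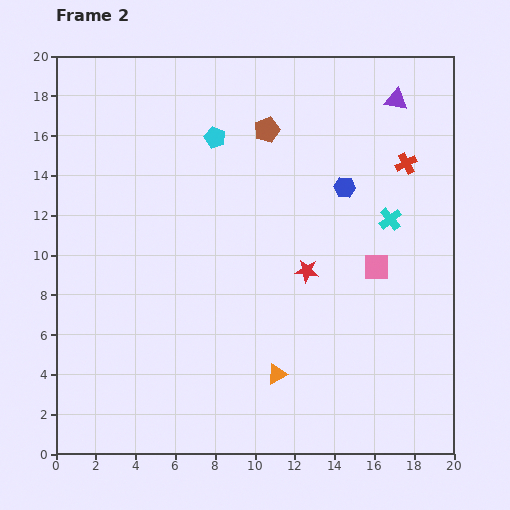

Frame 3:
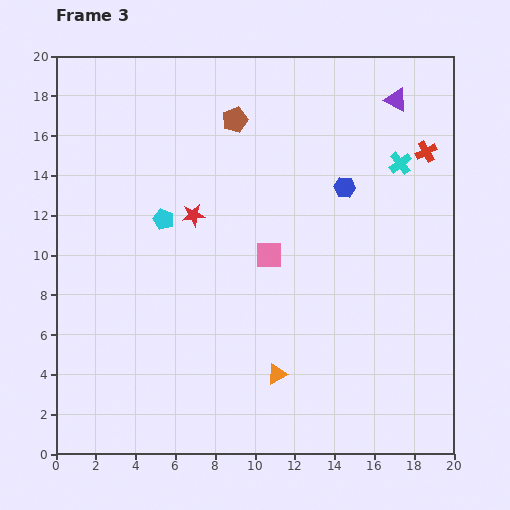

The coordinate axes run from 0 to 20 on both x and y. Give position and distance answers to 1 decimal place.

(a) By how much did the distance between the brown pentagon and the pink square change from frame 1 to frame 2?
+1.6

Distance in frame 1: 7.2. Distance in frame 2: 8.8.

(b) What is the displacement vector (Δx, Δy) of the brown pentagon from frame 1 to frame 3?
(-3.1, 0.9)

The brown pentagon was at (12.1, 15.9) in frame 1 and (9.0, 16.8) in frame 3.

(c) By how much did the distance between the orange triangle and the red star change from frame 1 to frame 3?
+1.4

Distance in frame 1: 7.6. Distance in frame 3: 9.0.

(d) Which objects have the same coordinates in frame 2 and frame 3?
the orange triangle, the purple triangle, the blue hexagon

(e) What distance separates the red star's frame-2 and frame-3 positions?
6.4

The red star moved from (12.6, 9.2) to (6.9, 12.0), a distance of √(5.7² + 2.8²) ≈ 6.4.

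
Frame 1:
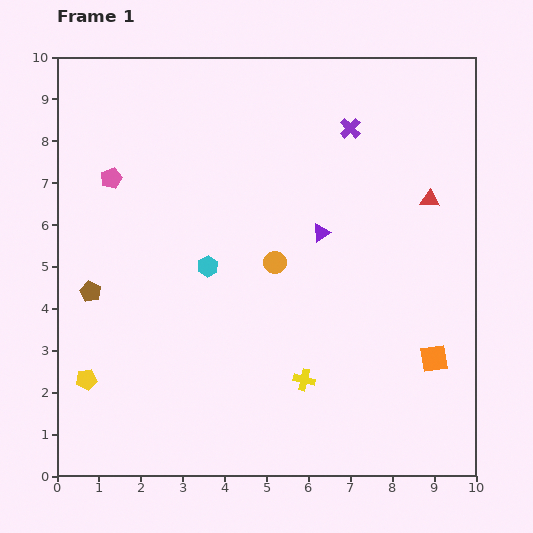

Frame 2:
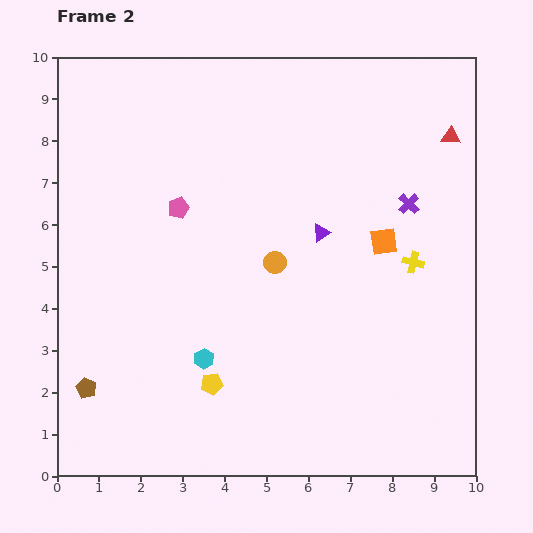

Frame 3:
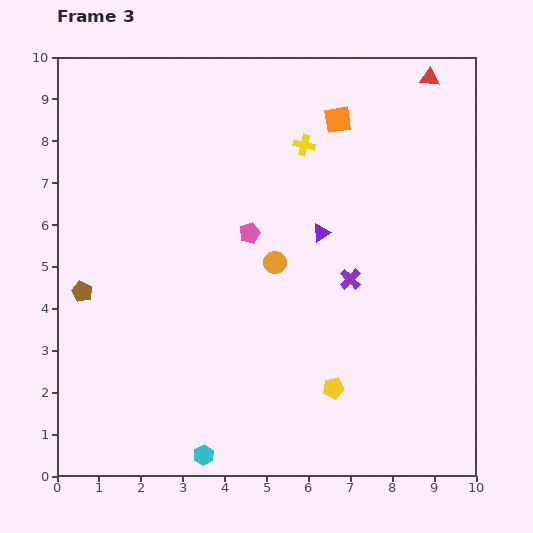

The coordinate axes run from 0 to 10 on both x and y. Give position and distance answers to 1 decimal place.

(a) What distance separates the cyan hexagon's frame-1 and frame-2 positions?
2.2

The cyan hexagon moved from (3.6, 5.0) to (3.5, 2.8), a distance of √(0.1² + 2.2²) ≈ 2.2.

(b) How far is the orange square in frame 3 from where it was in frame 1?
6.1

The orange square moved from (9.0, 2.8) to (6.7, 8.5), a distance of √(2.3² + 5.7²) ≈ 6.1.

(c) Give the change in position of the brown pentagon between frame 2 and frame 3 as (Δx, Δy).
(-0.1, 2.3)

The brown pentagon was at (0.7, 2.1) in frame 2 and (0.6, 4.4) in frame 3.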